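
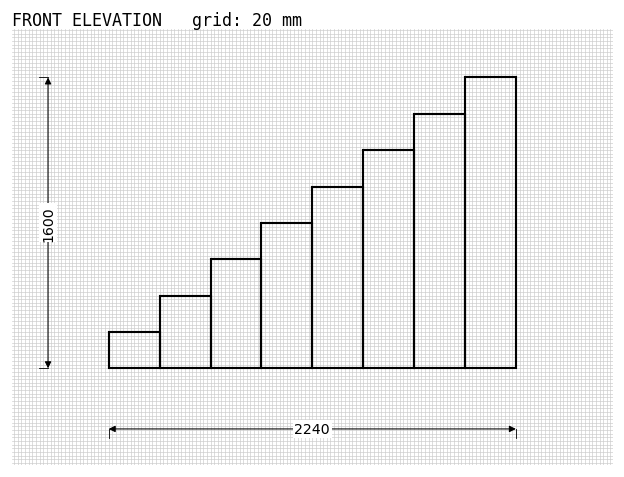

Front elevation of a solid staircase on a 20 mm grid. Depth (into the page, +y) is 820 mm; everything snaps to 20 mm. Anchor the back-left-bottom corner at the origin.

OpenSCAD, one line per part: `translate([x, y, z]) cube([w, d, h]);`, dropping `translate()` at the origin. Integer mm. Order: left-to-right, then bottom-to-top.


cube([280, 820, 200]);
translate([280, 0, 0]) cube([280, 820, 400]);
translate([560, 0, 0]) cube([280, 820, 600]);
translate([840, 0, 0]) cube([280, 820, 800]);
translate([1120, 0, 0]) cube([280, 820, 1000]);
translate([1400, 0, 0]) cube([280, 820, 1200]);
translate([1680, 0, 0]) cube([280, 820, 1400]);
translate([1960, 0, 0]) cube([280, 820, 1600]);


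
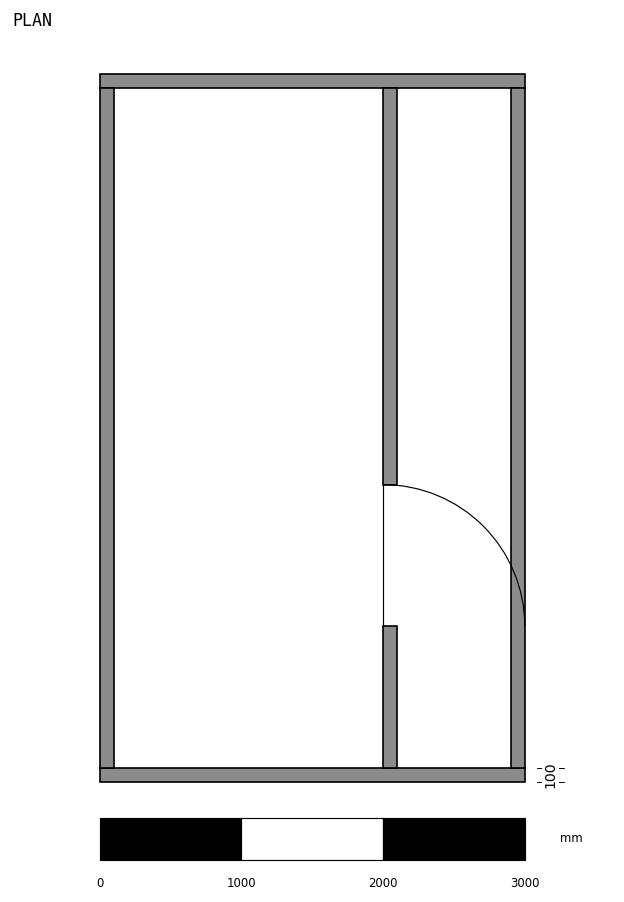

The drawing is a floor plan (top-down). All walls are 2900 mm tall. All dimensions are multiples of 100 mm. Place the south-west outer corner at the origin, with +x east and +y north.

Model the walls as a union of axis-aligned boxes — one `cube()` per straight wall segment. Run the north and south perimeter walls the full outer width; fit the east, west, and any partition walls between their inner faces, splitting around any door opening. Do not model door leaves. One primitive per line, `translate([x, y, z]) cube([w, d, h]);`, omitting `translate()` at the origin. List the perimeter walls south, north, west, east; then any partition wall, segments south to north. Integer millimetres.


cube([3000, 100, 2900]);
translate([0, 4900, 0]) cube([3000, 100, 2900]);
translate([0, 100, 0]) cube([100, 4800, 2900]);
translate([2900, 100, 0]) cube([100, 4800, 2900]);
translate([2000, 100, 0]) cube([100, 1000, 2900]);
translate([2000, 2100, 0]) cube([100, 2800, 2900]);


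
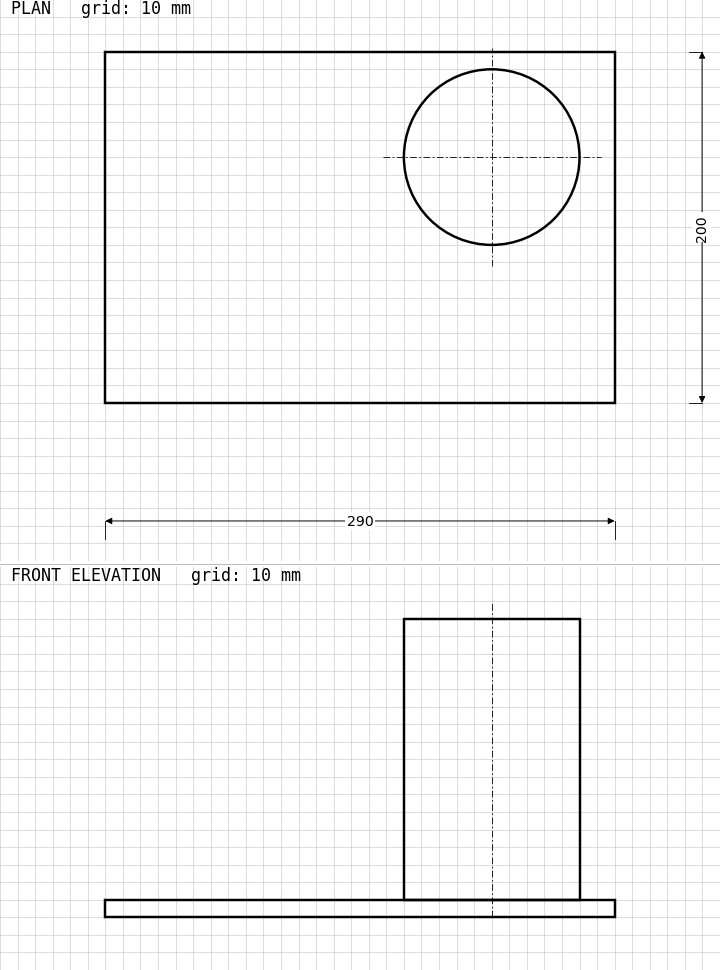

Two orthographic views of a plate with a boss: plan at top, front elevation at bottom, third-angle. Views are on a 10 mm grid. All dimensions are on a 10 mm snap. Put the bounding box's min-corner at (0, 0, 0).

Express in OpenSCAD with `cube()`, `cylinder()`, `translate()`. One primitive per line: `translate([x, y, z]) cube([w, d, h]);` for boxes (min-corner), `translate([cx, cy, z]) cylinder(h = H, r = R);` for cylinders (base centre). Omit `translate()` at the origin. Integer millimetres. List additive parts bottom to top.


cube([290, 200, 10]);
translate([220, 140, 10]) cylinder(h = 160, r = 50);


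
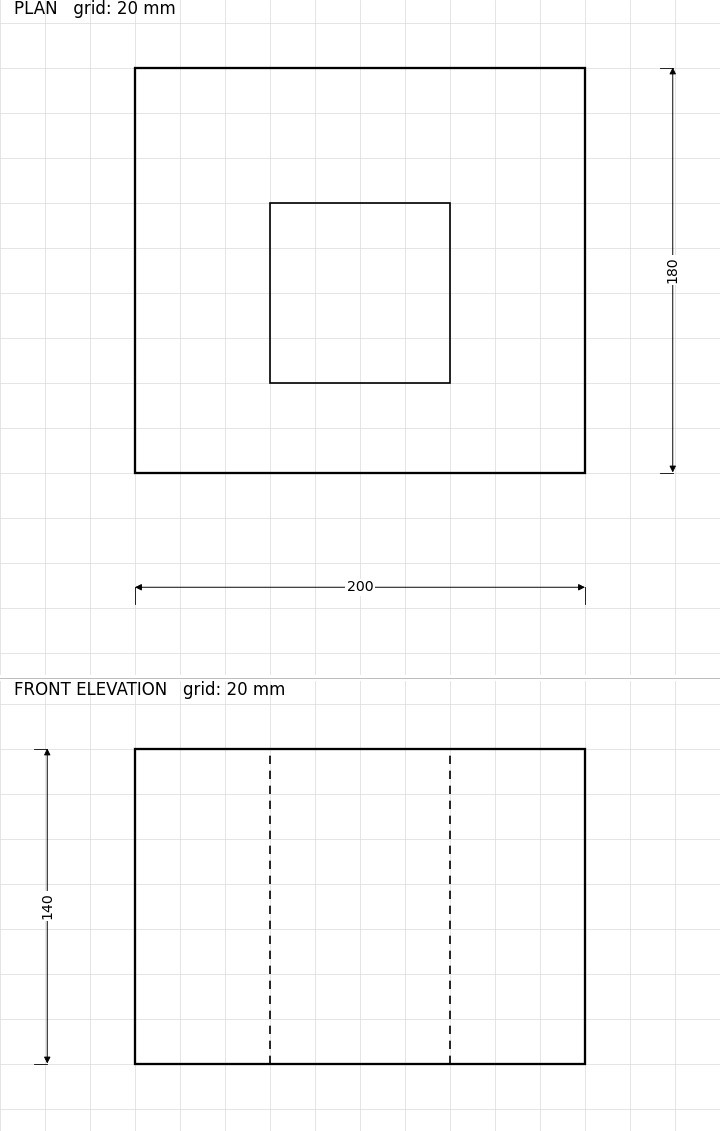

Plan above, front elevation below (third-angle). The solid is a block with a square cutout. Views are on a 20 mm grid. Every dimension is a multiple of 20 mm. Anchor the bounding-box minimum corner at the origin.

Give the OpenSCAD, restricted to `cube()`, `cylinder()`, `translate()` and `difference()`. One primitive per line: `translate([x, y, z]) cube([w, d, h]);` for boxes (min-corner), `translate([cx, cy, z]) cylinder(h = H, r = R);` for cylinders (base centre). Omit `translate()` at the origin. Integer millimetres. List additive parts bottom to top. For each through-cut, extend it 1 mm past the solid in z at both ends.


difference() {
  cube([200, 180, 140]);
  translate([60, 40, -1]) cube([80, 80, 142]);
}


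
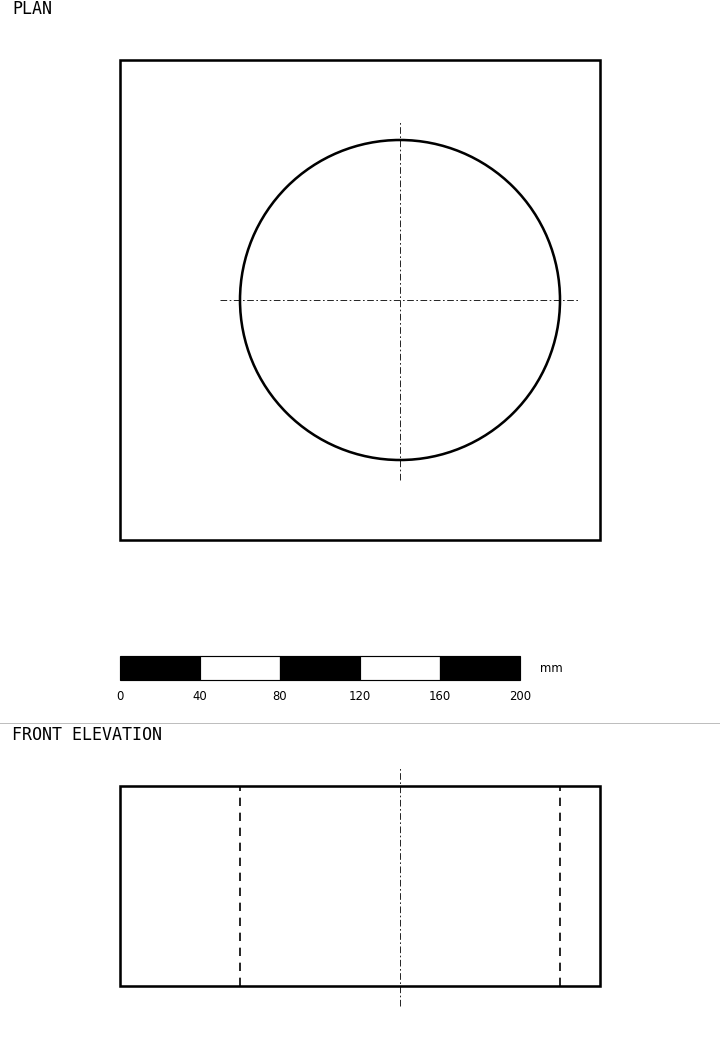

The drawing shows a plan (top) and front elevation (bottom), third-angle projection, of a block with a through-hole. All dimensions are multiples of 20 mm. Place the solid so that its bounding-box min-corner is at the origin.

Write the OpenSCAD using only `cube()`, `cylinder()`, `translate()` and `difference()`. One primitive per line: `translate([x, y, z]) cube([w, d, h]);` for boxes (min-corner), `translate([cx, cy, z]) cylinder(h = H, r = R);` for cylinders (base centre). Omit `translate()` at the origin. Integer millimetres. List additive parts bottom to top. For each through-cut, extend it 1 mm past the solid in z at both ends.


difference() {
  cube([240, 240, 100]);
  translate([140, 120, -1]) cylinder(h = 102, r = 80);
}


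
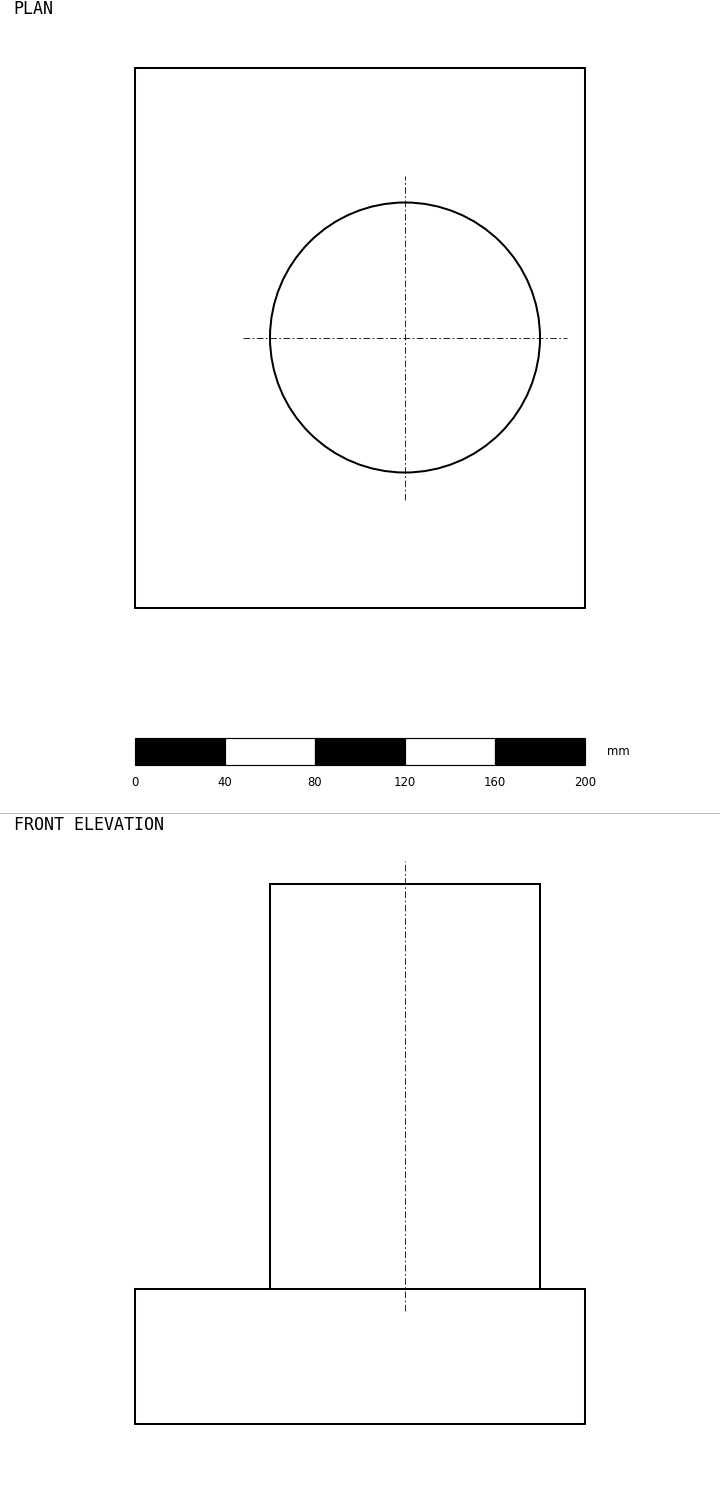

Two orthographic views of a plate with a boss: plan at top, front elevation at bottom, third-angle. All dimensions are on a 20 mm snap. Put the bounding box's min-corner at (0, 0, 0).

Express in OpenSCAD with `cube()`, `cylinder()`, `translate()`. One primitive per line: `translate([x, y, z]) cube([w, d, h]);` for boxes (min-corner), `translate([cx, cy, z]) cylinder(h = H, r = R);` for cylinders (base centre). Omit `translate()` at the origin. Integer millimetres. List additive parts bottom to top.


cube([200, 240, 60]);
translate([120, 120, 60]) cylinder(h = 180, r = 60);


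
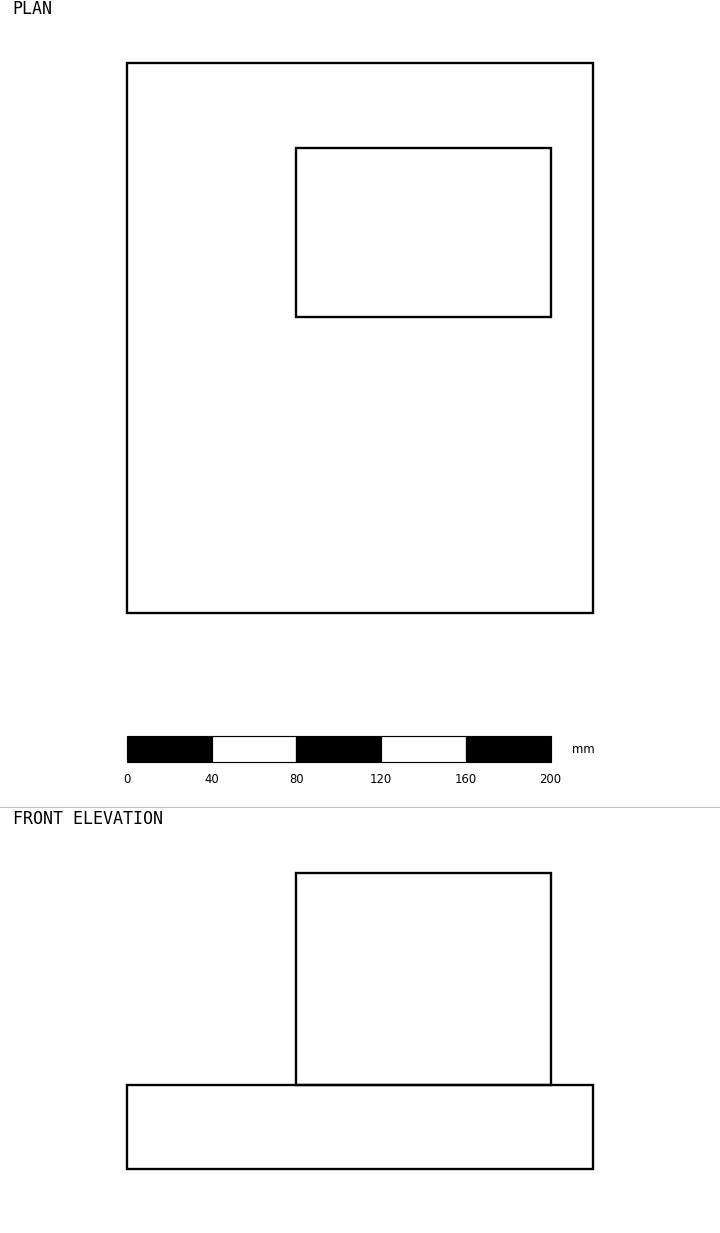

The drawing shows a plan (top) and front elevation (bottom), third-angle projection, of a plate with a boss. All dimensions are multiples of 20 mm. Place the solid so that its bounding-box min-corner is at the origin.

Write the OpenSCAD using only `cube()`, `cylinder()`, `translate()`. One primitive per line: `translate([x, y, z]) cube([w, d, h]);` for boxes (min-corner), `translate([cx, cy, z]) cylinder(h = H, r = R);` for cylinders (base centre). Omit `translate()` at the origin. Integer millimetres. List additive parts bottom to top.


cube([220, 260, 40]);
translate([80, 140, 40]) cube([120, 80, 100]);


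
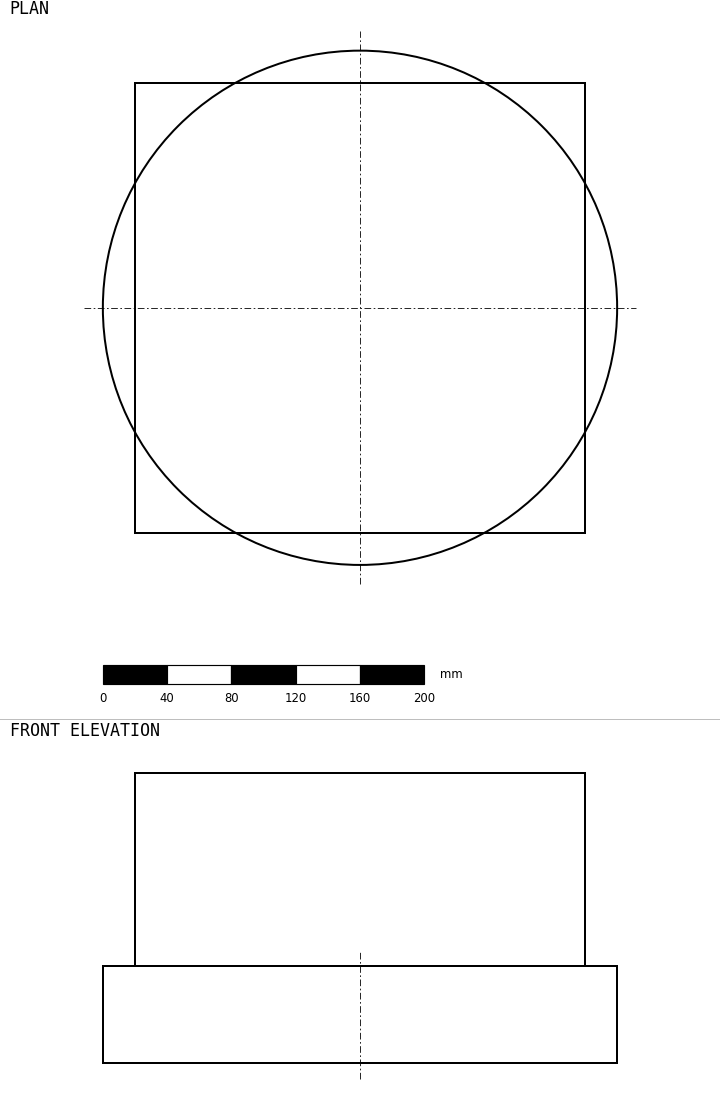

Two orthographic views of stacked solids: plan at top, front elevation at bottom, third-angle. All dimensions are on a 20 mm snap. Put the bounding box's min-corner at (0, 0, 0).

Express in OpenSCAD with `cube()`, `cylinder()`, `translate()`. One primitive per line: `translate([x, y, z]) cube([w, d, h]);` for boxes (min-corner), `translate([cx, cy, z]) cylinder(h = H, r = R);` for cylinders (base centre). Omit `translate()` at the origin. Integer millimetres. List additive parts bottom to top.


translate([160, 160, 0]) cylinder(h = 60, r = 160);
translate([20, 20, 60]) cube([280, 280, 120]);


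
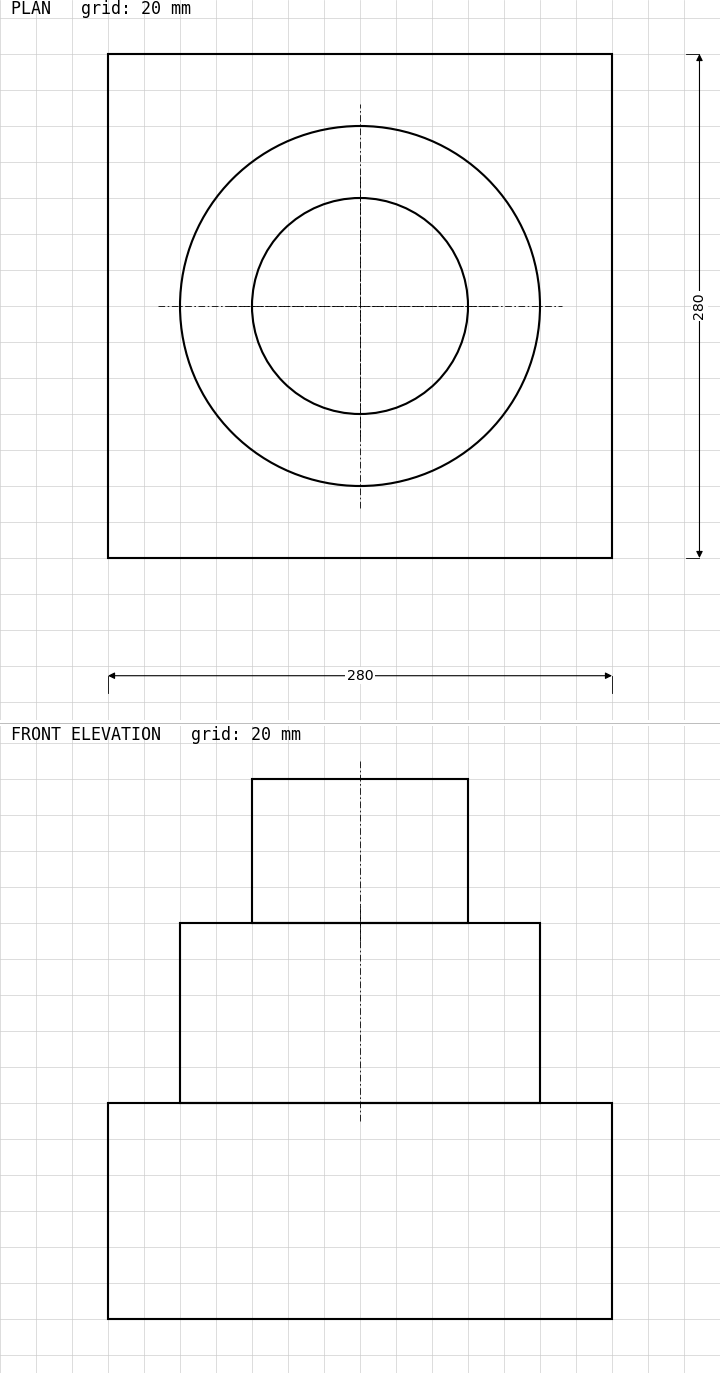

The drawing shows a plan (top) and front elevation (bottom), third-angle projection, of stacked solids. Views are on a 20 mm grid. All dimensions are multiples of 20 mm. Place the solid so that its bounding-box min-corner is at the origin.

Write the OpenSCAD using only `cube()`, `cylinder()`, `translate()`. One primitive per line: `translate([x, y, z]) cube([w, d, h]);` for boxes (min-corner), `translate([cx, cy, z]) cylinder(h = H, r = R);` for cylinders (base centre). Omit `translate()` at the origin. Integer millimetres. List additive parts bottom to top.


cube([280, 280, 120]);
translate([140, 140, 120]) cylinder(h = 100, r = 100);
translate([140, 140, 220]) cylinder(h = 80, r = 60);


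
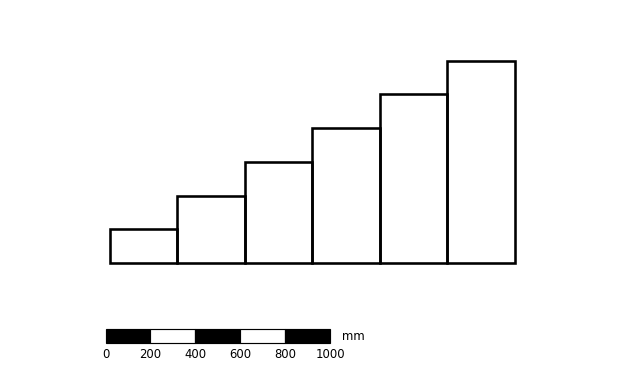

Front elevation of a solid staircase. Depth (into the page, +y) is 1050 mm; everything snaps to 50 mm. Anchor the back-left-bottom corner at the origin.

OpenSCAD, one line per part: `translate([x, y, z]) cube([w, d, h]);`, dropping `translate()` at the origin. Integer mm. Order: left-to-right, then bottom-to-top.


cube([300, 1050, 150]);
translate([300, 0, 0]) cube([300, 1050, 300]);
translate([600, 0, 0]) cube([300, 1050, 450]);
translate([900, 0, 0]) cube([300, 1050, 600]);
translate([1200, 0, 0]) cube([300, 1050, 750]);
translate([1500, 0, 0]) cube([300, 1050, 900]);


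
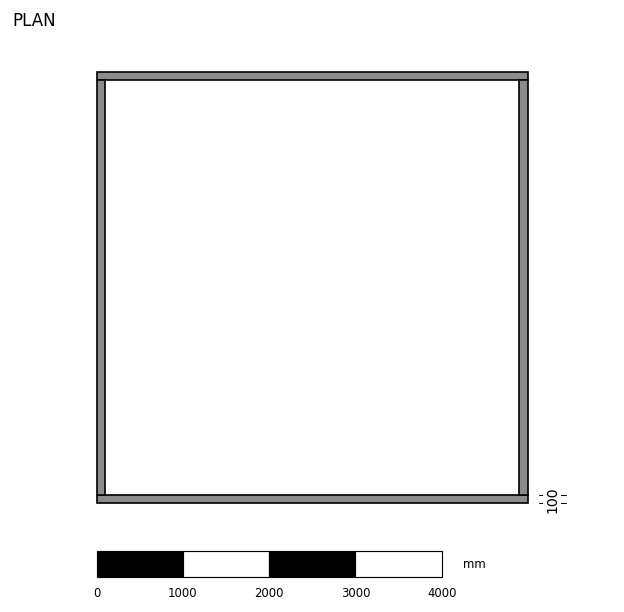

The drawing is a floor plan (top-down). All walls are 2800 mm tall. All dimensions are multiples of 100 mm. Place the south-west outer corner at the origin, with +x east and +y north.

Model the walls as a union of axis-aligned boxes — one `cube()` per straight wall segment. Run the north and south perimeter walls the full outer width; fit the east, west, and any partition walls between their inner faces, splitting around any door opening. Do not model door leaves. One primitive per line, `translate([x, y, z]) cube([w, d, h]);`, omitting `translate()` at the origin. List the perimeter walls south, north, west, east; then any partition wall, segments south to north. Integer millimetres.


cube([5000, 100, 2800]);
translate([0, 4900, 0]) cube([5000, 100, 2800]);
translate([0, 100, 0]) cube([100, 4800, 2800]);
translate([4900, 100, 0]) cube([100, 4800, 2800]);


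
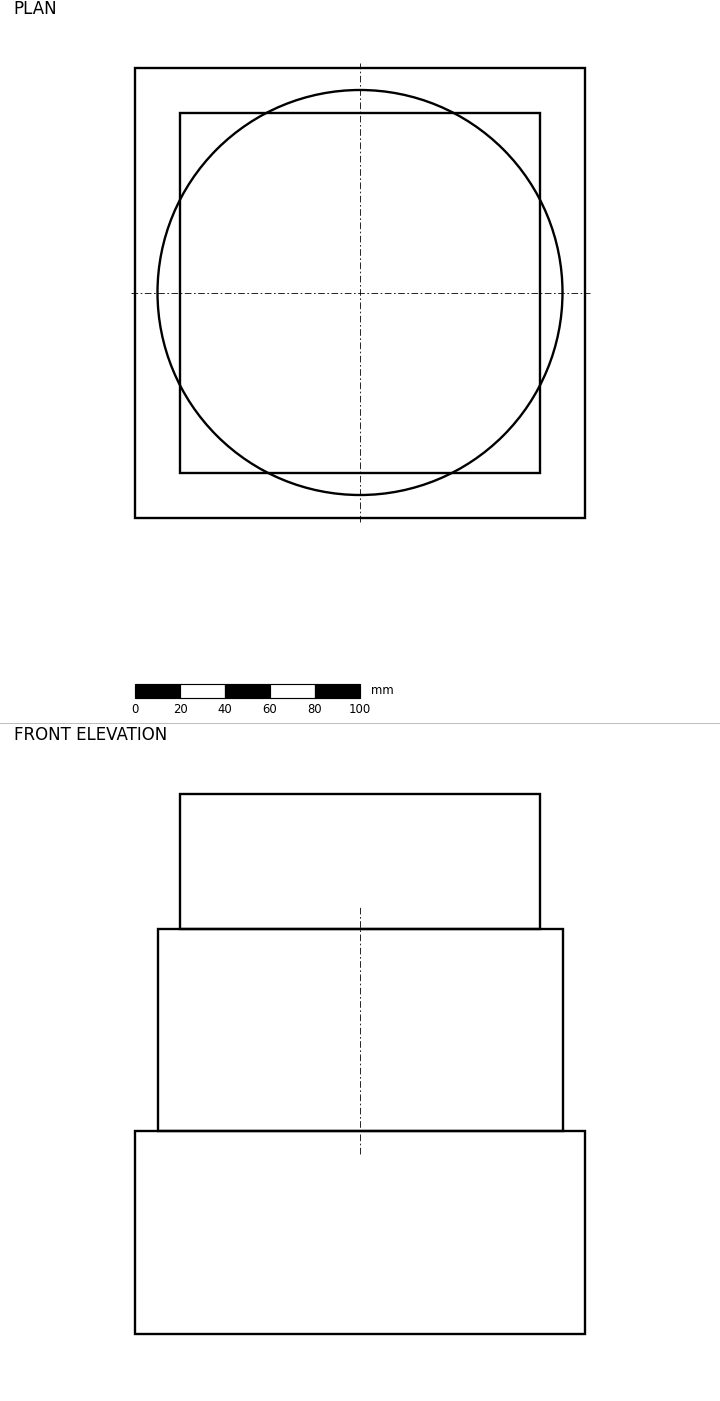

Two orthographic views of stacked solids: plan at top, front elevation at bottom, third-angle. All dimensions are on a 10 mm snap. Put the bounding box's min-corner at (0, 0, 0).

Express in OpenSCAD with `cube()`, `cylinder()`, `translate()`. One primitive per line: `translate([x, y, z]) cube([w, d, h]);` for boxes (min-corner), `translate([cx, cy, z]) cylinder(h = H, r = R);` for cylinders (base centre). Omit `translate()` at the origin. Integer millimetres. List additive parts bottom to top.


cube([200, 200, 90]);
translate([100, 100, 90]) cylinder(h = 90, r = 90);
translate([20, 20, 180]) cube([160, 160, 60]);


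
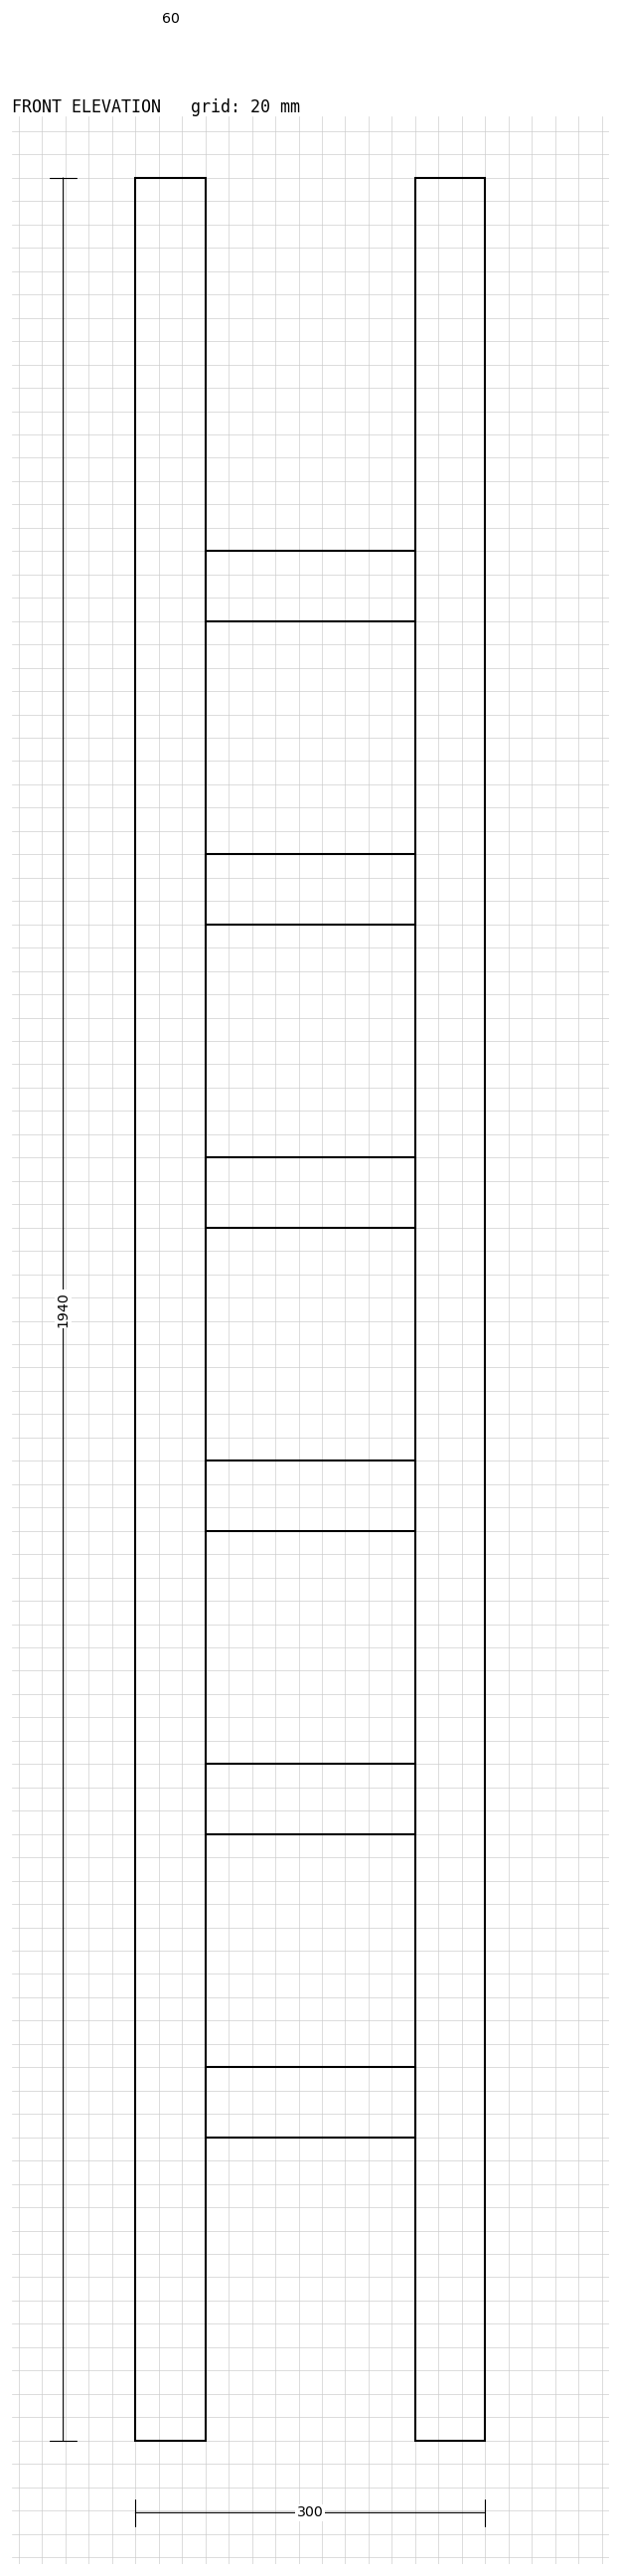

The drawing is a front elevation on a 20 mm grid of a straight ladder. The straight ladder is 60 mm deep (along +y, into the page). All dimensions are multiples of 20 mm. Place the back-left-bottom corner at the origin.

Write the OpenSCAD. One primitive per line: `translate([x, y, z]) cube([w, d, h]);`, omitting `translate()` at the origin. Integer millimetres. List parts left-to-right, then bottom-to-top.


cube([60, 60, 1940]);
translate([60, 0, 260]) cube([180, 60, 60]);
translate([60, 0, 520]) cube([180, 60, 60]);
translate([60, 0, 780]) cube([180, 60, 60]);
translate([60, 0, 1040]) cube([180, 60, 60]);
translate([60, 0, 1300]) cube([180, 60, 60]);
translate([60, 0, 1560]) cube([180, 60, 60]);
translate([240, 0, 0]) cube([60, 60, 1940]);


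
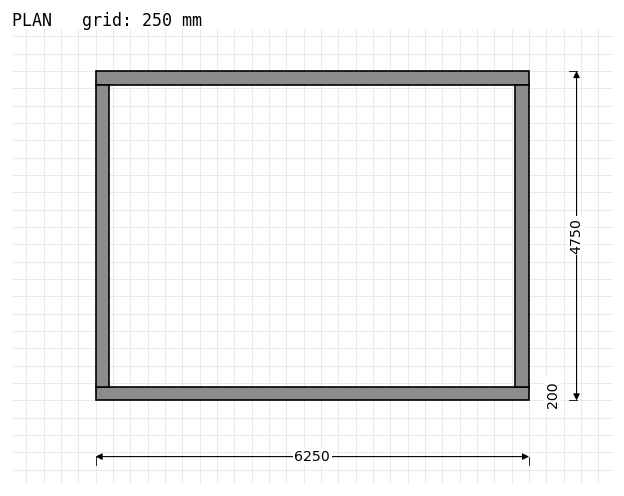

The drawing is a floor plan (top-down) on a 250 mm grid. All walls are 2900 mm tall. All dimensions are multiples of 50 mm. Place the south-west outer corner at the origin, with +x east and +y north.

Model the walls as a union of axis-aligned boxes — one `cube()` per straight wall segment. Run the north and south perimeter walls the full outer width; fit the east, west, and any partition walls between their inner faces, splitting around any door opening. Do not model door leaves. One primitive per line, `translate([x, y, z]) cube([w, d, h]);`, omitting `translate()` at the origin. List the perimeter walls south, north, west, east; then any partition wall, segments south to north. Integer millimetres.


cube([6250, 200, 2900]);
translate([0, 4550, 0]) cube([6250, 200, 2900]);
translate([0, 200, 0]) cube([200, 4350, 2900]);
translate([6050, 200, 0]) cube([200, 4350, 2900]);


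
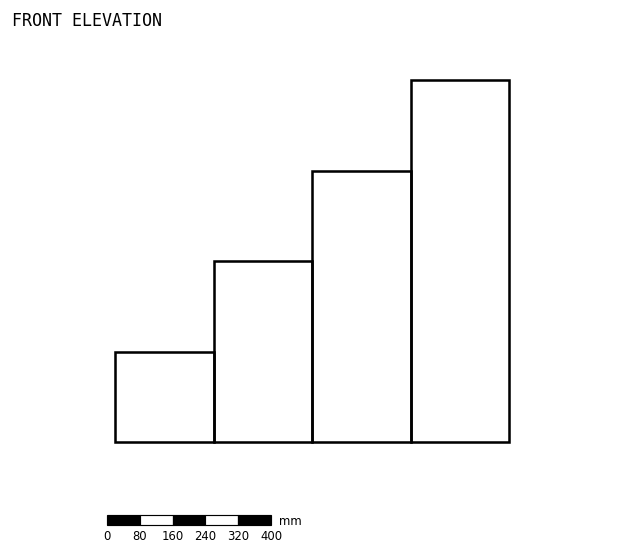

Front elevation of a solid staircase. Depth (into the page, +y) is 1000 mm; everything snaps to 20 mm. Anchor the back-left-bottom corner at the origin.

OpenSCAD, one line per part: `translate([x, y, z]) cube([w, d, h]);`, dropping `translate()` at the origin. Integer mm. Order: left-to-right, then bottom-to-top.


cube([240, 1000, 220]);
translate([240, 0, 0]) cube([240, 1000, 440]);
translate([480, 0, 0]) cube([240, 1000, 660]);
translate([720, 0, 0]) cube([240, 1000, 880]);


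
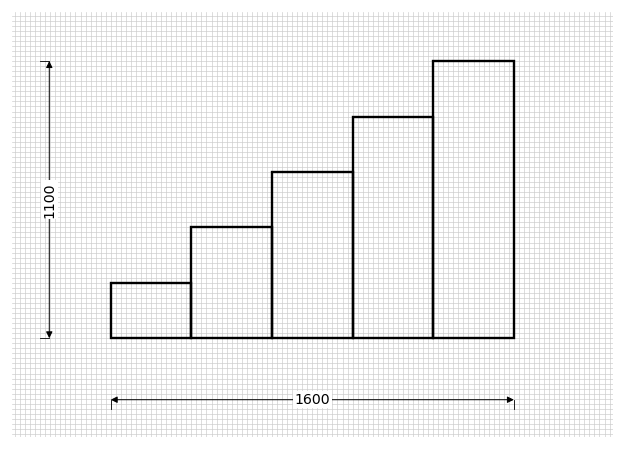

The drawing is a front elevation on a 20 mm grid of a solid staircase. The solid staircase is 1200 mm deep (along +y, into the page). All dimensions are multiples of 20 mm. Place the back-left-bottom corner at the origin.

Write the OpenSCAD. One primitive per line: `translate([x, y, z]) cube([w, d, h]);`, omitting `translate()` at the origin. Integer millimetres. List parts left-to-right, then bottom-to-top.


cube([320, 1200, 220]);
translate([320, 0, 0]) cube([320, 1200, 440]);
translate([640, 0, 0]) cube([320, 1200, 660]);
translate([960, 0, 0]) cube([320, 1200, 880]);
translate([1280, 0, 0]) cube([320, 1200, 1100]);


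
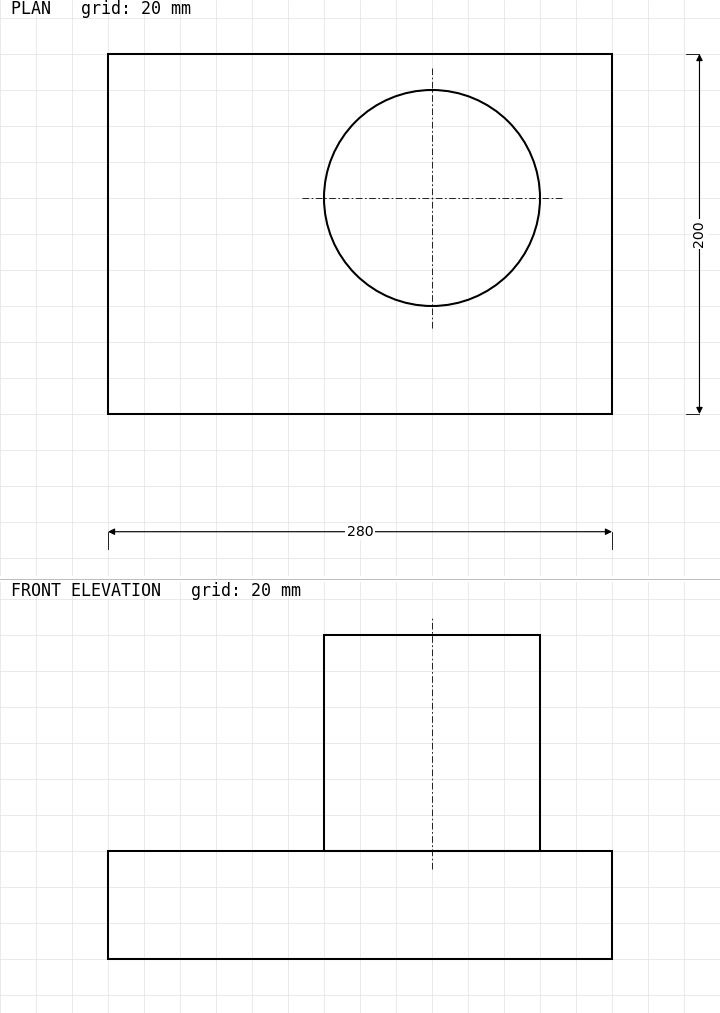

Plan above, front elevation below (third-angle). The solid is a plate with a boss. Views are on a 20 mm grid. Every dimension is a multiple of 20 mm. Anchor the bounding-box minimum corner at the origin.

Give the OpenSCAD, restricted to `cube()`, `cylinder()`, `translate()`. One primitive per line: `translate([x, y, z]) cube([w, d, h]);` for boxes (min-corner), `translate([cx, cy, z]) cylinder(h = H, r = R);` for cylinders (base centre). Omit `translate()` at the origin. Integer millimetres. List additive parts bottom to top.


cube([280, 200, 60]);
translate([180, 120, 60]) cylinder(h = 120, r = 60);


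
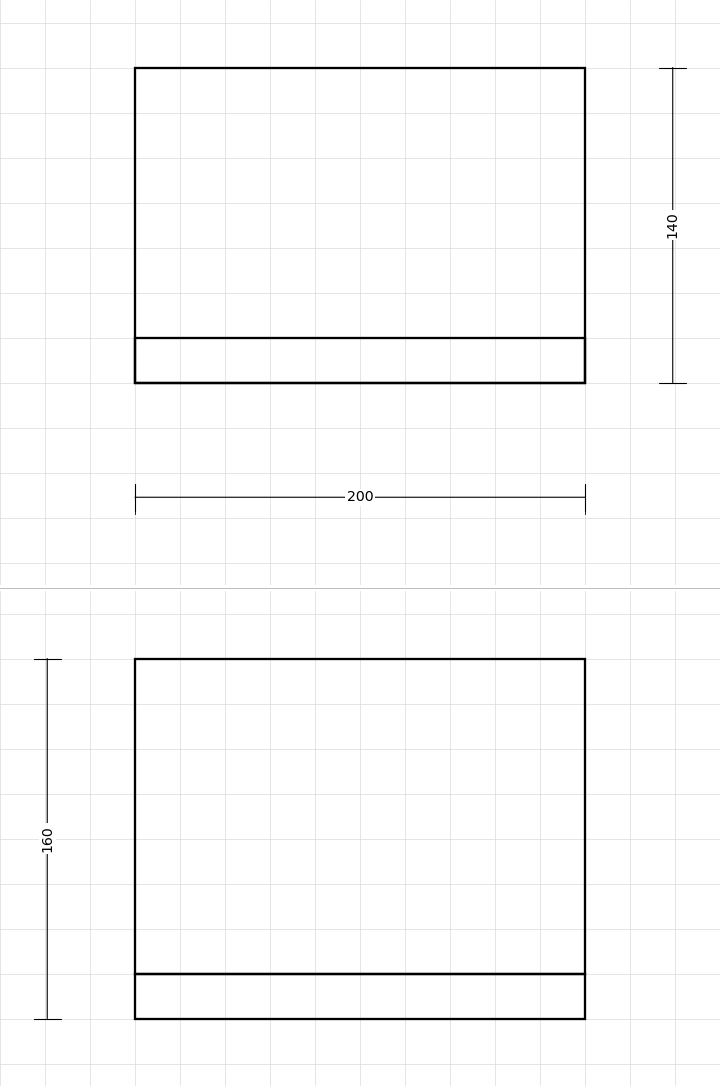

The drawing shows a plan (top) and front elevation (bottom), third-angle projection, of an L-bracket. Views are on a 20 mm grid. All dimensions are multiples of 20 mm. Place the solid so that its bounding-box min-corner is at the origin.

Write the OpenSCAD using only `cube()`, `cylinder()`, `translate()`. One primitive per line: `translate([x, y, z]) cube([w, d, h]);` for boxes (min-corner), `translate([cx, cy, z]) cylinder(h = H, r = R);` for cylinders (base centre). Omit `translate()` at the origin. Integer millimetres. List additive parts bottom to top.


cube([200, 140, 20]);
translate([0, 0, 20]) cube([200, 20, 140]);


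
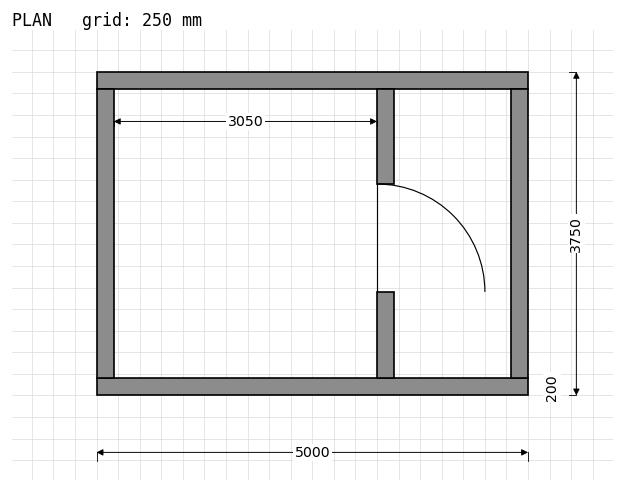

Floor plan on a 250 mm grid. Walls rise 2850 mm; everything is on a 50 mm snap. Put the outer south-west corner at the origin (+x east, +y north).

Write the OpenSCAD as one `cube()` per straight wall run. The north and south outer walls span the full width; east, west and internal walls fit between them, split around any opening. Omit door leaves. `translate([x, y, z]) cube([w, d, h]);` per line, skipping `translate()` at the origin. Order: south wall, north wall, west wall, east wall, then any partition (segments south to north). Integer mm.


cube([5000, 200, 2850]);
translate([0, 3550, 0]) cube([5000, 200, 2850]);
translate([0, 200, 0]) cube([200, 3350, 2850]);
translate([4800, 200, 0]) cube([200, 3350, 2850]);
translate([3250, 200, 0]) cube([200, 1000, 2850]);
translate([3250, 2450, 0]) cube([200, 1100, 2850]);


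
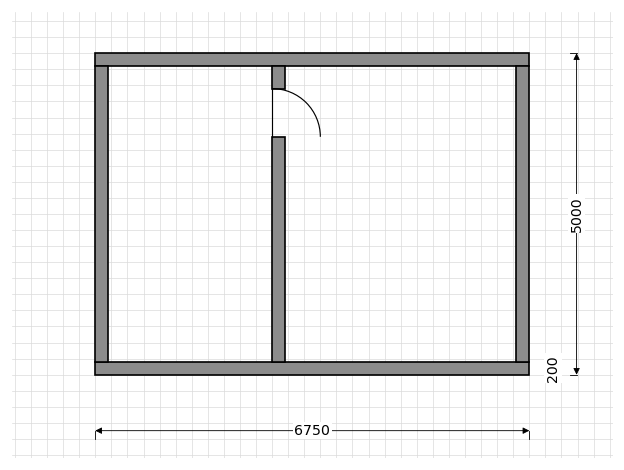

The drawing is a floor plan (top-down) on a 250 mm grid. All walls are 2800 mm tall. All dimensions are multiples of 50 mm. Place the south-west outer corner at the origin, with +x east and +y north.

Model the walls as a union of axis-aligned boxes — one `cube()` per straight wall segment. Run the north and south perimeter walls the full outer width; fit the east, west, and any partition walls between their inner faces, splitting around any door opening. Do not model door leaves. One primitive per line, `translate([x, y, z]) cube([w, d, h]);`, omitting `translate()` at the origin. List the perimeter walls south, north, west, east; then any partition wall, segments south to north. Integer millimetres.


cube([6750, 200, 2800]);
translate([0, 4800, 0]) cube([6750, 200, 2800]);
translate([0, 200, 0]) cube([200, 4600, 2800]);
translate([6550, 200, 0]) cube([200, 4600, 2800]);
translate([2750, 200, 0]) cube([200, 3500, 2800]);
translate([2750, 4450, 0]) cube([200, 350, 2800]);


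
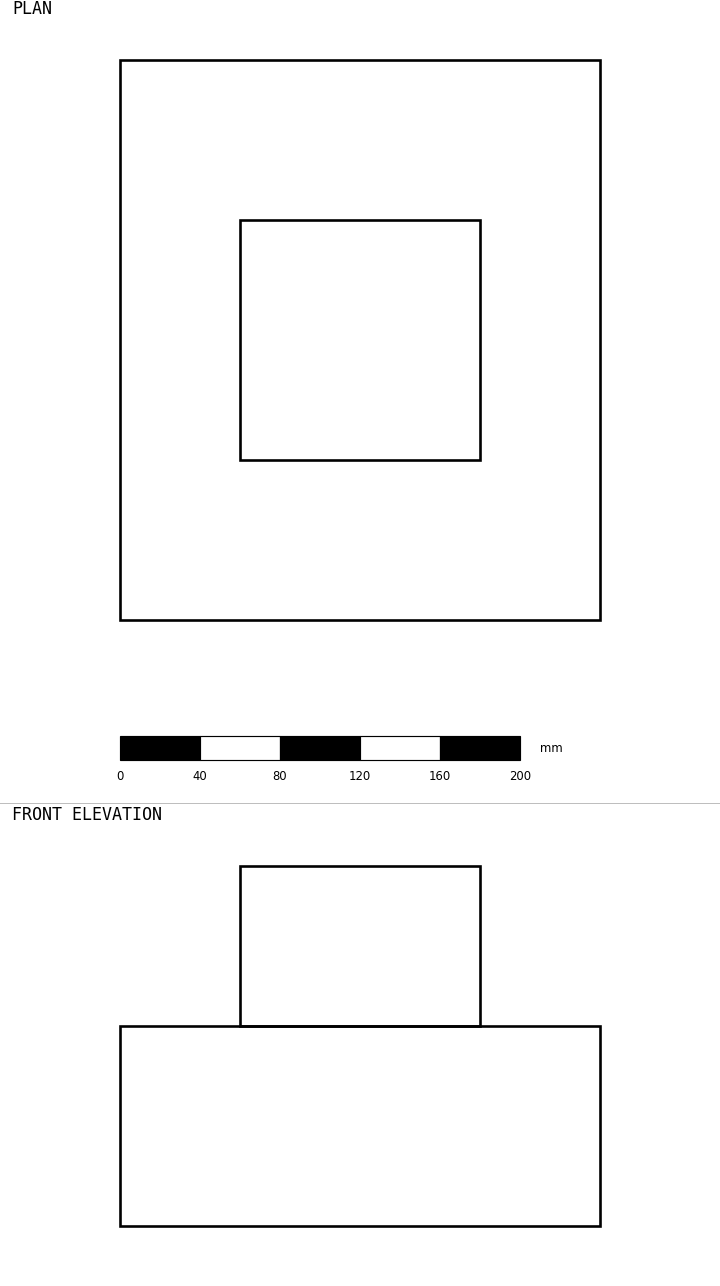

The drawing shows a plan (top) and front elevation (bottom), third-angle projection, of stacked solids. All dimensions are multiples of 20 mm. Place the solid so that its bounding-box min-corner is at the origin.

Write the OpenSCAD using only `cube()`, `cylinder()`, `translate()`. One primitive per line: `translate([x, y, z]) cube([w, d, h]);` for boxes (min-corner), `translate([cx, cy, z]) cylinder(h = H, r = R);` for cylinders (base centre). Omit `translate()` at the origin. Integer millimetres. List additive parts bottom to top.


cube([240, 280, 100]);
translate([60, 80, 100]) cube([120, 120, 80]);


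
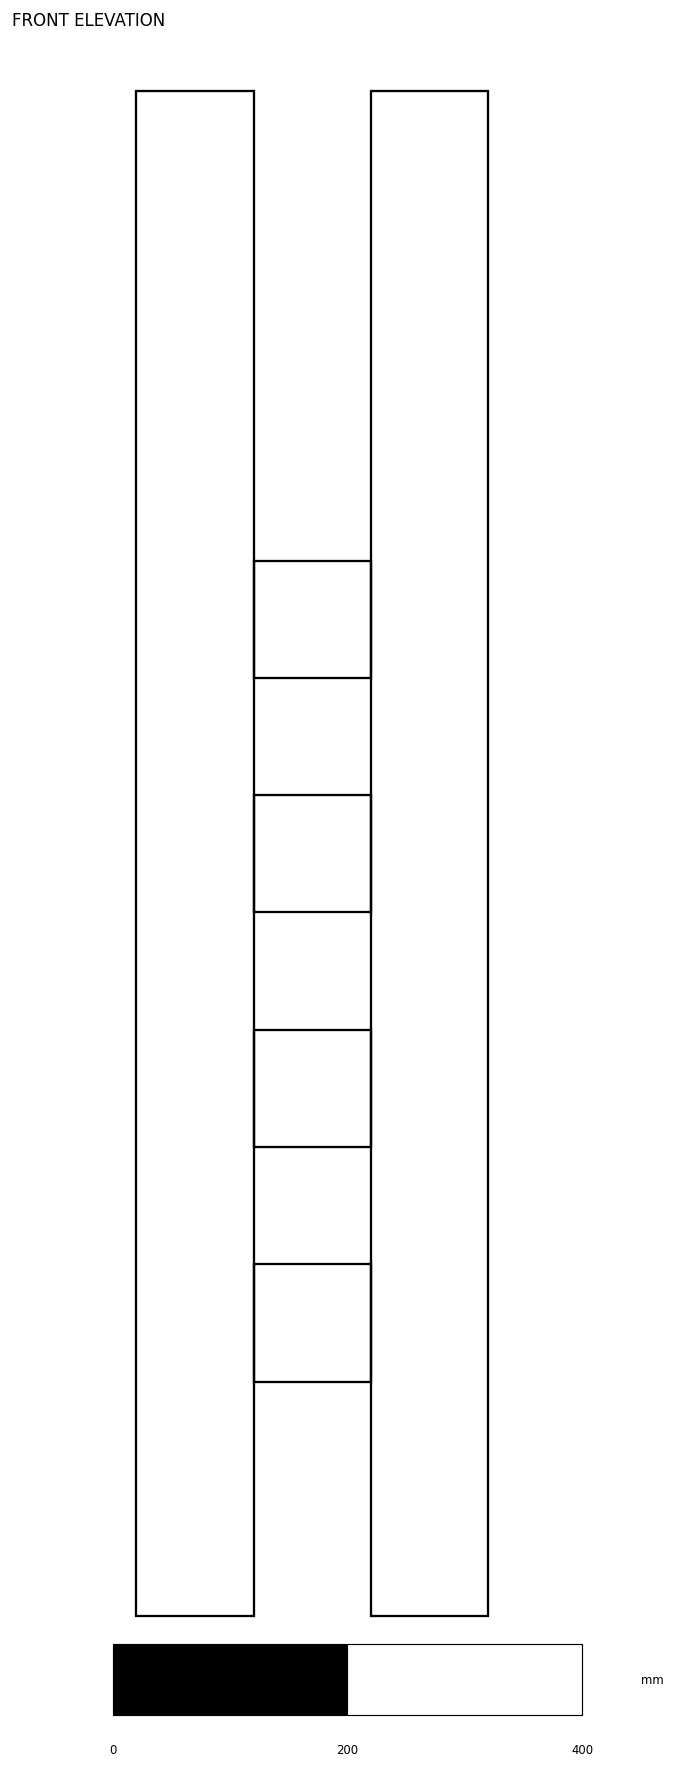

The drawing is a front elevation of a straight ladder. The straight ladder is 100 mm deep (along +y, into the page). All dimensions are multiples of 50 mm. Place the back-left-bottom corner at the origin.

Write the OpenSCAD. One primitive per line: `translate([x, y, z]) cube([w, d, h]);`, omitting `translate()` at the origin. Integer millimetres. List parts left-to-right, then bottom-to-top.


cube([100, 100, 1300]);
translate([100, 0, 200]) cube([100, 100, 100]);
translate([100, 0, 400]) cube([100, 100, 100]);
translate([100, 0, 600]) cube([100, 100, 100]);
translate([100, 0, 800]) cube([100, 100, 100]);
translate([200, 0, 0]) cube([100, 100, 1300]);


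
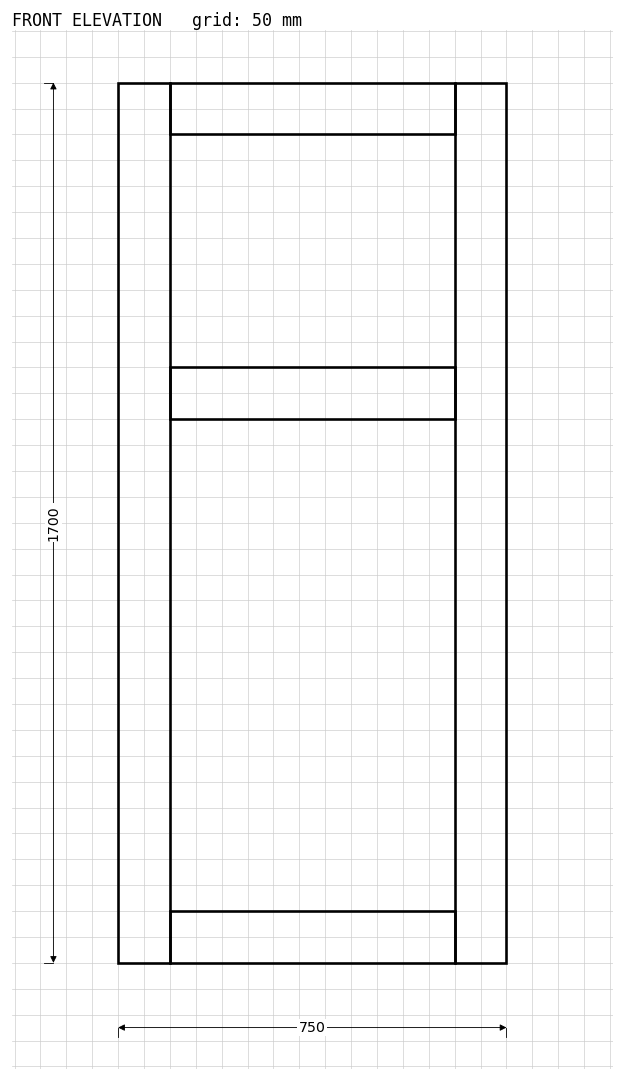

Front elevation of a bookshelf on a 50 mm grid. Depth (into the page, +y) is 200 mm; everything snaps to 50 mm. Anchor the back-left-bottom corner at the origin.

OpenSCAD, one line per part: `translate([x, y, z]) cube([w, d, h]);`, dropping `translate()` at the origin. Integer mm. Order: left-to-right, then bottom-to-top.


cube([100, 200, 1700]);
translate([100, 0, 0]) cube([550, 200, 100]);
translate([100, 0, 1050]) cube([550, 200, 100]);
translate([100, 0, 1600]) cube([550, 200, 100]);
translate([650, 0, 0]) cube([100, 200, 1700]);


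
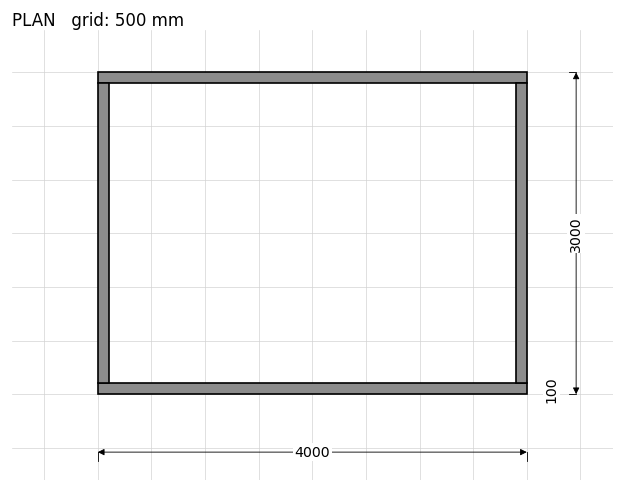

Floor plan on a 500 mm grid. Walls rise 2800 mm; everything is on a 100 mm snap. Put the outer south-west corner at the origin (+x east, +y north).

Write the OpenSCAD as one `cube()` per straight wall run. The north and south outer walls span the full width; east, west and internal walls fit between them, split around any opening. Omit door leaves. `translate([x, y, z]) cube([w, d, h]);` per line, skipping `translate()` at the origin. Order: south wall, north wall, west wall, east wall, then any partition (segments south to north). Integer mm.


cube([4000, 100, 2800]);
translate([0, 2900, 0]) cube([4000, 100, 2800]);
translate([0, 100, 0]) cube([100, 2800, 2800]);
translate([3900, 100, 0]) cube([100, 2800, 2800]);


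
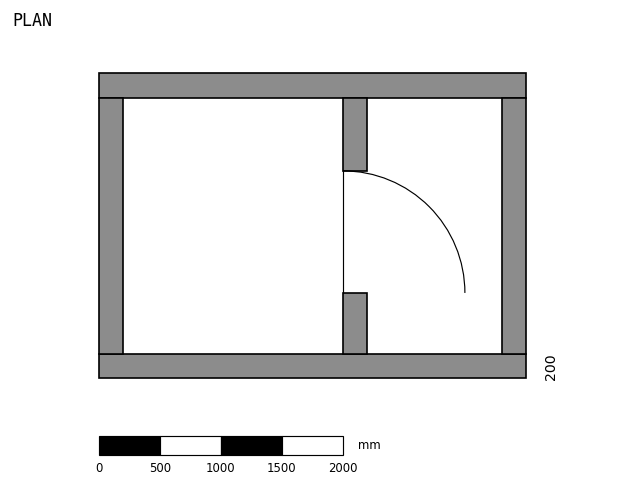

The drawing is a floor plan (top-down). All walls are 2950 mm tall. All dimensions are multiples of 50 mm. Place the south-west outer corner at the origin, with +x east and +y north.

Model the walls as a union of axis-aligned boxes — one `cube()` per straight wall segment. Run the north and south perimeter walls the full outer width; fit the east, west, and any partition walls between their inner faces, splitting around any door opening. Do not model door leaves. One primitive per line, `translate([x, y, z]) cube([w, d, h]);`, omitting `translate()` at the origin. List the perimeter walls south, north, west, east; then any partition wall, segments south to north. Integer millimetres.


cube([3500, 200, 2950]);
translate([0, 2300, 0]) cube([3500, 200, 2950]);
translate([0, 200, 0]) cube([200, 2100, 2950]);
translate([3300, 200, 0]) cube([200, 2100, 2950]);
translate([2000, 200, 0]) cube([200, 500, 2950]);
translate([2000, 1700, 0]) cube([200, 600, 2950]);


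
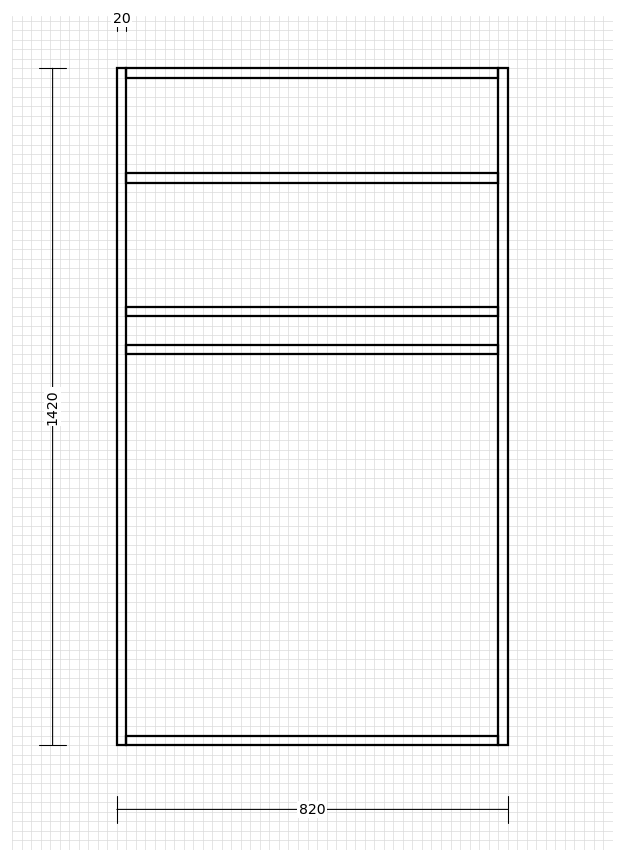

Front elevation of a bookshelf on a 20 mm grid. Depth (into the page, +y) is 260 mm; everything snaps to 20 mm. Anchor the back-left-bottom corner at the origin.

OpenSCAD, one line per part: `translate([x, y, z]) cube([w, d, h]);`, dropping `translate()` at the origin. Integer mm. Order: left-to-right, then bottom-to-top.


cube([20, 260, 1420]);
translate([20, 0, 0]) cube([780, 260, 20]);
translate([20, 0, 820]) cube([780, 260, 20]);
translate([20, 0, 900]) cube([780, 260, 20]);
translate([20, 0, 1180]) cube([780, 260, 20]);
translate([20, 0, 1400]) cube([780, 260, 20]);
translate([800, 0, 0]) cube([20, 260, 1420]);


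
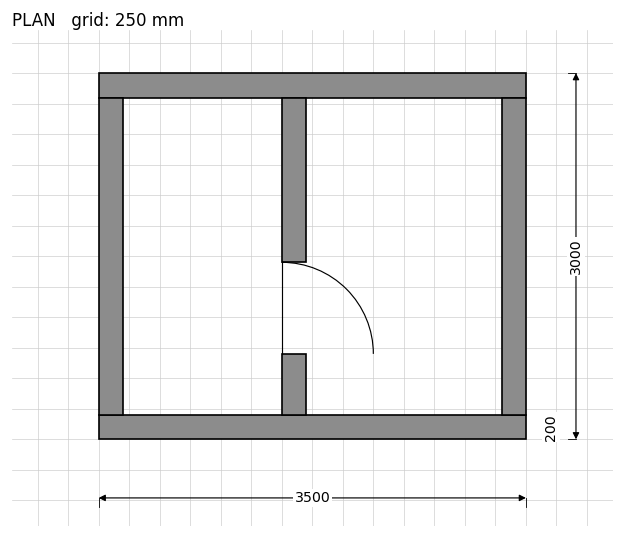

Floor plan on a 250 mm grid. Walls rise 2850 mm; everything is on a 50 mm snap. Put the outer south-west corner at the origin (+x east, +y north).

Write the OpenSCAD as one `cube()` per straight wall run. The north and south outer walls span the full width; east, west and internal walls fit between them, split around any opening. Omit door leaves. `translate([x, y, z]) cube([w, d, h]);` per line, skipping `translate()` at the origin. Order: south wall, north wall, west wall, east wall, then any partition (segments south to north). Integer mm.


cube([3500, 200, 2850]);
translate([0, 2800, 0]) cube([3500, 200, 2850]);
translate([0, 200, 0]) cube([200, 2600, 2850]);
translate([3300, 200, 0]) cube([200, 2600, 2850]);
translate([1500, 200, 0]) cube([200, 500, 2850]);
translate([1500, 1450, 0]) cube([200, 1350, 2850]);


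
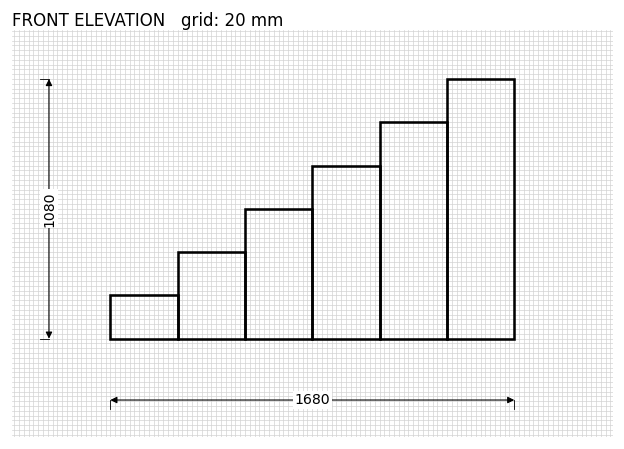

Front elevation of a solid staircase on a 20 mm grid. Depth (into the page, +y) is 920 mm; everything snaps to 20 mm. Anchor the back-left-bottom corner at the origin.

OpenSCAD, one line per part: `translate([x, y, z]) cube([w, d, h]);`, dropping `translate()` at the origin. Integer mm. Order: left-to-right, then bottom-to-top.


cube([280, 920, 180]);
translate([280, 0, 0]) cube([280, 920, 360]);
translate([560, 0, 0]) cube([280, 920, 540]);
translate([840, 0, 0]) cube([280, 920, 720]);
translate([1120, 0, 0]) cube([280, 920, 900]);
translate([1400, 0, 0]) cube([280, 920, 1080]);


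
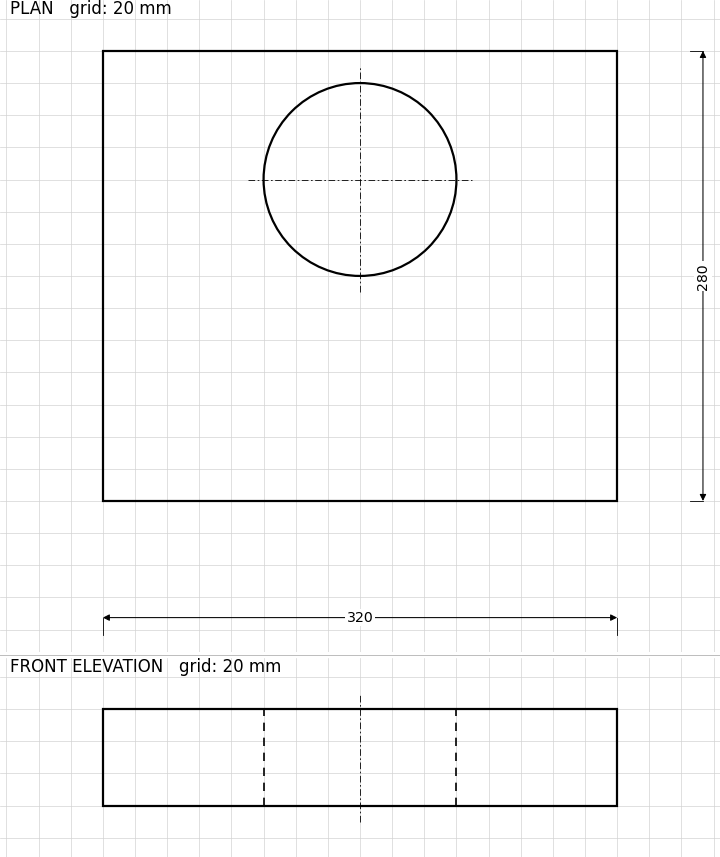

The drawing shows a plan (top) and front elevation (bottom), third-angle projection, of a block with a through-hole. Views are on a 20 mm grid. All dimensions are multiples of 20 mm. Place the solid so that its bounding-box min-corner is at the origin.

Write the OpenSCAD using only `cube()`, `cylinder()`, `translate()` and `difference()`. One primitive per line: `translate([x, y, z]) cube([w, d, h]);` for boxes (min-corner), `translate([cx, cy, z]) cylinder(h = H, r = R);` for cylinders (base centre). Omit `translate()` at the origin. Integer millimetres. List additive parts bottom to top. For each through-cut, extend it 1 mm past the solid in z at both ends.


difference() {
  cube([320, 280, 60]);
  translate([160, 200, -1]) cylinder(h = 62, r = 60);
}


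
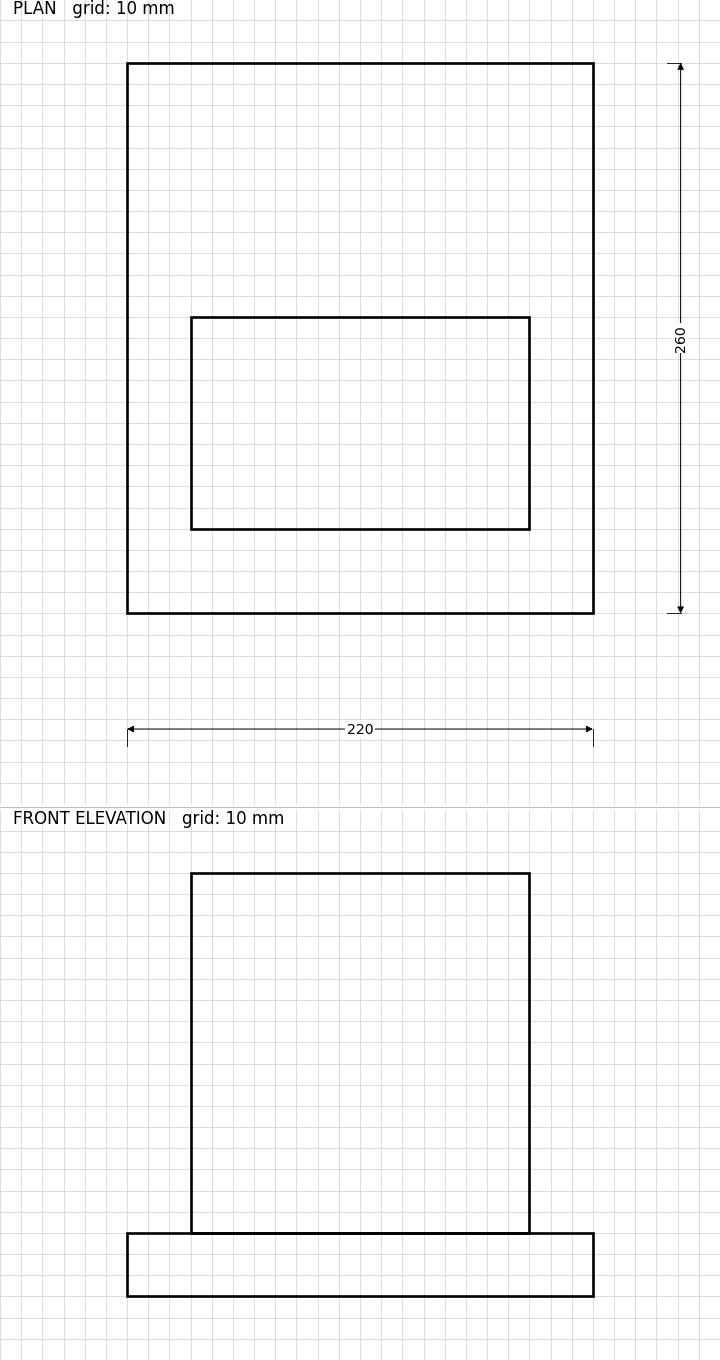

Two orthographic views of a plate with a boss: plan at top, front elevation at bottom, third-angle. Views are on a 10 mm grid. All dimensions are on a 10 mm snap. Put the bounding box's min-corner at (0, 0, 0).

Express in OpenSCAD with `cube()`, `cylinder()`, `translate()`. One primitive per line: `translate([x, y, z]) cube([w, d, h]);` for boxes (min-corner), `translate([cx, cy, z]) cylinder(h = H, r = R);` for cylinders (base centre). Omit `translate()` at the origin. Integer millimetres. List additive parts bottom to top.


cube([220, 260, 30]);
translate([30, 40, 30]) cube([160, 100, 170]);


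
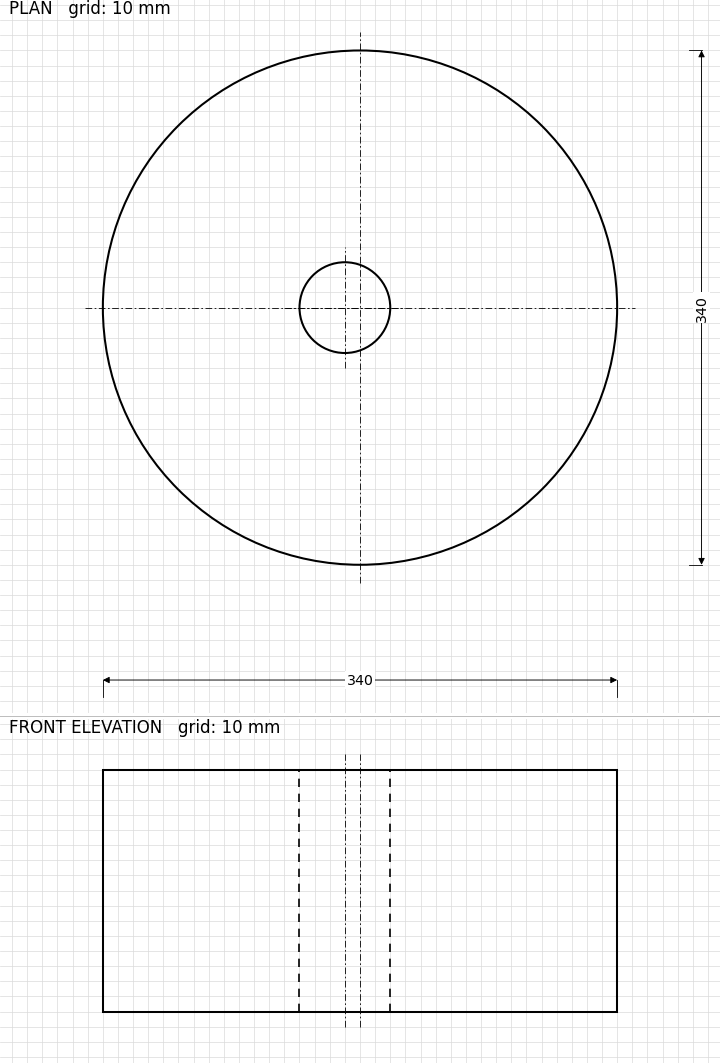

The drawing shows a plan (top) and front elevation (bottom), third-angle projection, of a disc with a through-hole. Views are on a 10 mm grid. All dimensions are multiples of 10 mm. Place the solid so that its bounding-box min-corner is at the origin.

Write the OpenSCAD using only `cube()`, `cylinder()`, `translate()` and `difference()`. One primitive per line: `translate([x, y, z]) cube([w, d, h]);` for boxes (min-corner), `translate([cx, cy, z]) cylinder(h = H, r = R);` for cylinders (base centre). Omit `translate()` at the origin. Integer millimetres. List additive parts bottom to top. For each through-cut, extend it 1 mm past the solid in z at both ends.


difference() {
  translate([170, 170, 0]) cylinder(h = 160, r = 170);
  translate([160, 170, -1]) cylinder(h = 162, r = 30);
}


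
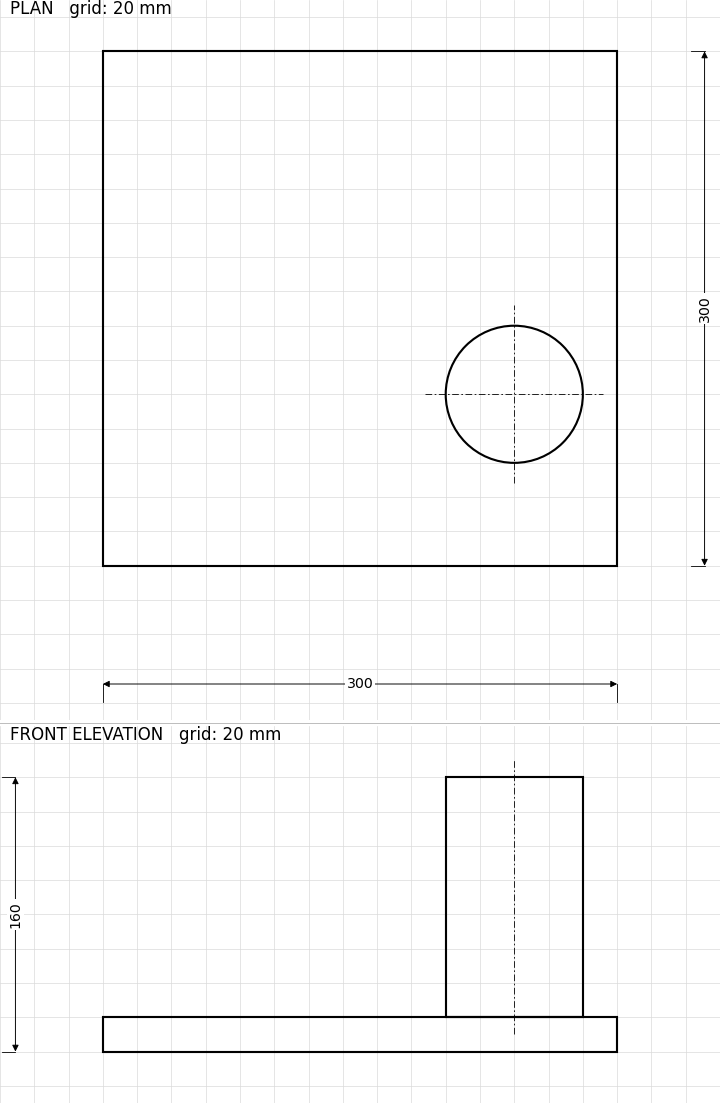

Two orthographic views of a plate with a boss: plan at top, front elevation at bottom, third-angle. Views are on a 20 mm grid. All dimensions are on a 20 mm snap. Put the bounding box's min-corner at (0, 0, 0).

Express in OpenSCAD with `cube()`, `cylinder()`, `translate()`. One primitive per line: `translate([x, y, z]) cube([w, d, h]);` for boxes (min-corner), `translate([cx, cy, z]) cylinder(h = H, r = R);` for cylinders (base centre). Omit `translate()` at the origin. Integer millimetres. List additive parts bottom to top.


cube([300, 300, 20]);
translate([240, 100, 20]) cylinder(h = 140, r = 40);


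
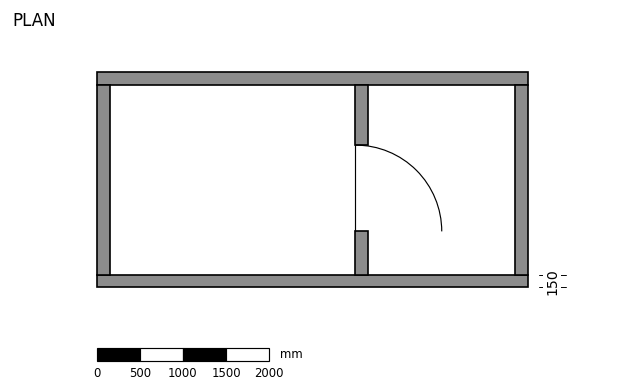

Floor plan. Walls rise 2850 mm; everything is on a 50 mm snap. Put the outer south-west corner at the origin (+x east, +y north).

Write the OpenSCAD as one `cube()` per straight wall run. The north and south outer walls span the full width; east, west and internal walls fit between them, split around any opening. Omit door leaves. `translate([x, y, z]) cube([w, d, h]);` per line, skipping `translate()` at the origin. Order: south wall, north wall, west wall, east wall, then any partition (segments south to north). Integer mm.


cube([5000, 150, 2850]);
translate([0, 2350, 0]) cube([5000, 150, 2850]);
translate([0, 150, 0]) cube([150, 2200, 2850]);
translate([4850, 150, 0]) cube([150, 2200, 2850]);
translate([3000, 150, 0]) cube([150, 500, 2850]);
translate([3000, 1650, 0]) cube([150, 700, 2850]);


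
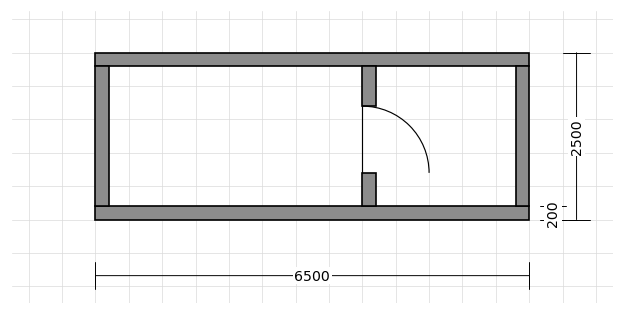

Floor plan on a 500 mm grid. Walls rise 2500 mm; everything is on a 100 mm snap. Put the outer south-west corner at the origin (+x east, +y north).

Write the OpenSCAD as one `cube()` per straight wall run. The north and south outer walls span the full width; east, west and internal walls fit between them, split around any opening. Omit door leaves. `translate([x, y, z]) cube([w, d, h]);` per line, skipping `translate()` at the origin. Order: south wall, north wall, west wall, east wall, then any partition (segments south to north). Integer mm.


cube([6500, 200, 2500]);
translate([0, 2300, 0]) cube([6500, 200, 2500]);
translate([0, 200, 0]) cube([200, 2100, 2500]);
translate([6300, 200, 0]) cube([200, 2100, 2500]);
translate([4000, 200, 0]) cube([200, 500, 2500]);
translate([4000, 1700, 0]) cube([200, 600, 2500]);


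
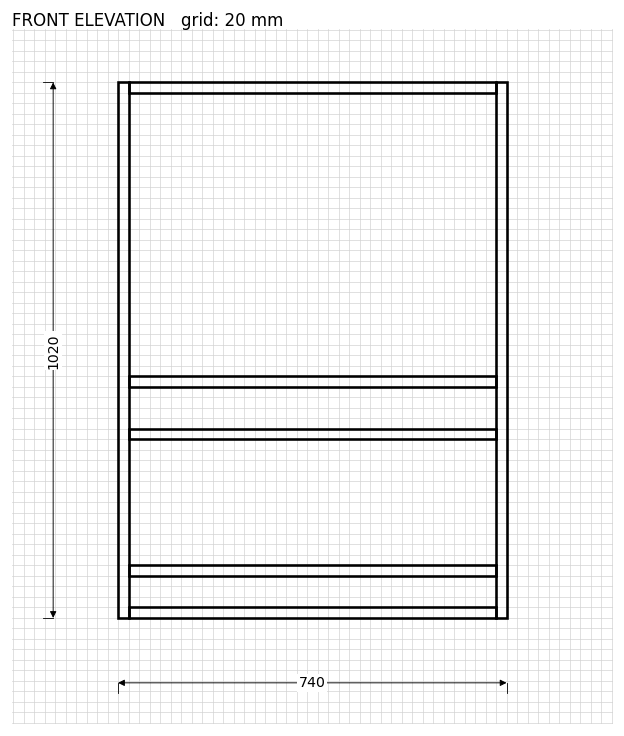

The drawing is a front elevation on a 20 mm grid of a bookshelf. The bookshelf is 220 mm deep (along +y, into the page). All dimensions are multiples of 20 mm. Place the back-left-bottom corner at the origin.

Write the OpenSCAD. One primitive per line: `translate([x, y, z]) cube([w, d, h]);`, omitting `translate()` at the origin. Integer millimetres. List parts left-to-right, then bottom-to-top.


cube([20, 220, 1020]);
translate([20, 0, 0]) cube([700, 220, 20]);
translate([20, 0, 80]) cube([700, 220, 20]);
translate([20, 0, 340]) cube([700, 220, 20]);
translate([20, 0, 440]) cube([700, 220, 20]);
translate([20, 0, 1000]) cube([700, 220, 20]);
translate([720, 0, 0]) cube([20, 220, 1020]);
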